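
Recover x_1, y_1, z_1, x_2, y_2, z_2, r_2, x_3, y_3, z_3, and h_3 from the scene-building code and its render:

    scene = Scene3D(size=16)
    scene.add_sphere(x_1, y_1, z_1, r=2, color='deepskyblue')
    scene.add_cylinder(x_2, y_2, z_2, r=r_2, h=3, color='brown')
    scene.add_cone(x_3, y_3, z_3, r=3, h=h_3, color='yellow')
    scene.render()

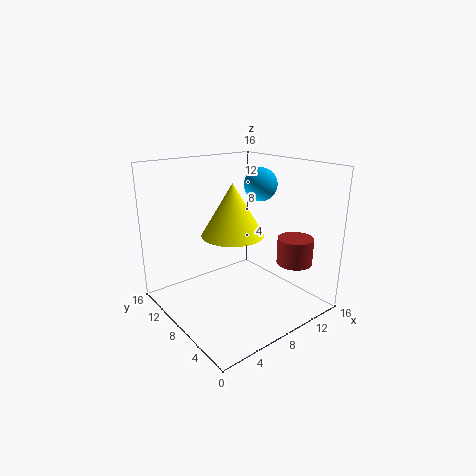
x_1 = 13
y_1 = 10
z_1 = 13
x_2 = 13
y_2 = 4
z_2 = 5
r_2 = 2
x_3 = 5
y_3 = 5
z_3 = 10
h_3 = 5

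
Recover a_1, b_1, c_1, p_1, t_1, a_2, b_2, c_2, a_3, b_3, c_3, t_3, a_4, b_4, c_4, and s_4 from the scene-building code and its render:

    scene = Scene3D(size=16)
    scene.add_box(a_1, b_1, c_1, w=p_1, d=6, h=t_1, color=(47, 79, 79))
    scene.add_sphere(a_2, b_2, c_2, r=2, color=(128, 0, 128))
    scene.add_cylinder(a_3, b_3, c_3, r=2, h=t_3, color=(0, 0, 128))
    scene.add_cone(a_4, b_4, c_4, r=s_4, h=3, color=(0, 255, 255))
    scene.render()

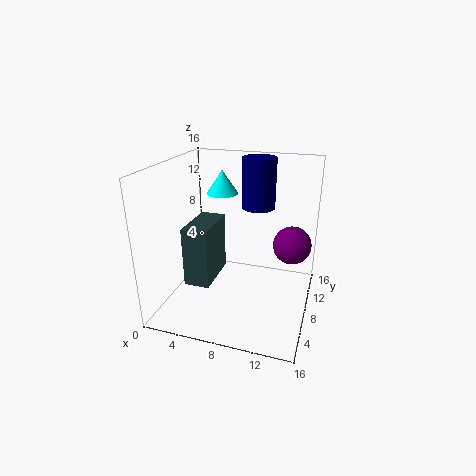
a_1 = 2; b_1 = 6; c_1 = 2; p_1 = 3; t_1 = 7; a_2 = 14; b_2 = 8; c_2 = 8; a_3 = 9; b_3 = 13; c_3 = 10; t_3 = 6; a_4 = 4; b_4 = 14; c_4 = 11; s_4 = 2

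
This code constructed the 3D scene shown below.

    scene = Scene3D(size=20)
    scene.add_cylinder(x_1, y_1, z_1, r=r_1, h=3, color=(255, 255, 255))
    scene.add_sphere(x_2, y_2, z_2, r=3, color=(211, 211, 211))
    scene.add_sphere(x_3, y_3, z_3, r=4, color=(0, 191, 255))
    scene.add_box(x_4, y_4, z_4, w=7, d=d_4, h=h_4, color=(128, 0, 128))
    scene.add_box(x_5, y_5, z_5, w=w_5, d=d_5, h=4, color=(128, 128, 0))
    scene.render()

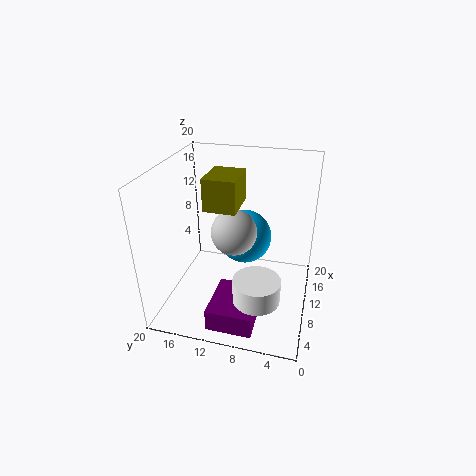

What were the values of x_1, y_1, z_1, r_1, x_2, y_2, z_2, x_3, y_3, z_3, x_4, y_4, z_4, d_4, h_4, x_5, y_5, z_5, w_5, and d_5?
x_1 = 4; y_1 = 6; z_1 = 5; r_1 = 3; x_2 = 8; y_2 = 10; z_2 = 12; x_3 = 14; y_3 = 10; z_3 = 8; x_4 = 1; y_4 = 6; z_4 = 1; d_4 = 6; h_4 = 3; x_5 = 5; y_5 = 9; z_5 = 16; w_5 = 5; d_5 = 4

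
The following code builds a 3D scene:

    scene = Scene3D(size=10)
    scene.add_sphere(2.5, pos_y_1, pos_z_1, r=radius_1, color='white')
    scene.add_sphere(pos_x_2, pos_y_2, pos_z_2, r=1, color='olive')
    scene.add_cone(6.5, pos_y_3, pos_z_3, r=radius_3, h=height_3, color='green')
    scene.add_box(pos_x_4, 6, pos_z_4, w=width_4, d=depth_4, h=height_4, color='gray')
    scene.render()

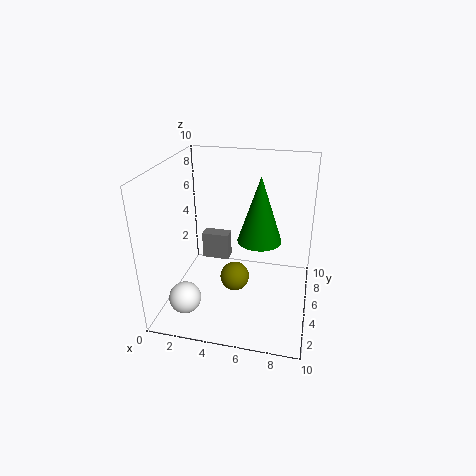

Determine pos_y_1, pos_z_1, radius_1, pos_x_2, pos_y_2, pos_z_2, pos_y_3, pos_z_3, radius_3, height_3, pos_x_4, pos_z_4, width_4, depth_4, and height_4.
pos_y_1 = 1
pos_z_1 = 2.5
radius_1 = 1
pos_x_2 = 5
pos_y_2 = 4
pos_z_2 = 2.5
pos_y_3 = 5
pos_z_3 = 5
radius_3 = 1.5
height_3 = 4.5
pos_x_4 = 2
pos_z_4 = 2.5
width_4 = 2
depth_4 = 1
height_4 = 2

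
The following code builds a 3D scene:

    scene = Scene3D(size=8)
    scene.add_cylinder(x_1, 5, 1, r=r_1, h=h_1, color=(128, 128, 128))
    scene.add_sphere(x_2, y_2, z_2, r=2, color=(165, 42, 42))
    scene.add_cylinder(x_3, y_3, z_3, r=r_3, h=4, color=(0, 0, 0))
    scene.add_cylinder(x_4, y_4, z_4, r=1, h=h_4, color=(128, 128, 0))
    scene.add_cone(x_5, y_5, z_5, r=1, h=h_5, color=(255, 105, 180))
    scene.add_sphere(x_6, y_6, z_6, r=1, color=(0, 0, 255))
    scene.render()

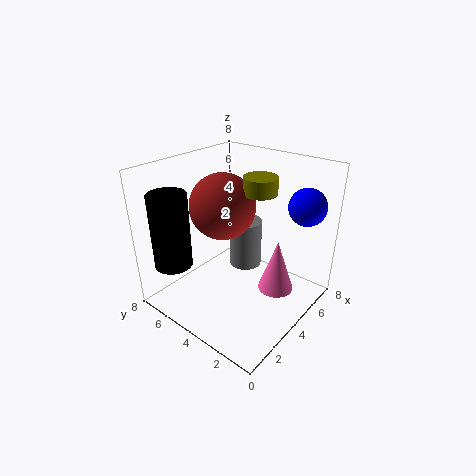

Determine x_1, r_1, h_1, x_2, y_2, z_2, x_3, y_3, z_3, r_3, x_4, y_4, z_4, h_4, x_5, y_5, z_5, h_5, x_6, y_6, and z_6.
x_1 = 6, r_1 = 1, h_1 = 3, x_2 = 5, y_2 = 6, z_2 = 5, x_3 = 1, y_3 = 6, z_3 = 3, r_3 = 1, x_4 = 6, y_4 = 4, z_4 = 6, h_4 = 1, x_5 = 5, y_5 = 2, z_5 = 1, h_5 = 3, x_6 = 6, y_6 = 1, z_6 = 6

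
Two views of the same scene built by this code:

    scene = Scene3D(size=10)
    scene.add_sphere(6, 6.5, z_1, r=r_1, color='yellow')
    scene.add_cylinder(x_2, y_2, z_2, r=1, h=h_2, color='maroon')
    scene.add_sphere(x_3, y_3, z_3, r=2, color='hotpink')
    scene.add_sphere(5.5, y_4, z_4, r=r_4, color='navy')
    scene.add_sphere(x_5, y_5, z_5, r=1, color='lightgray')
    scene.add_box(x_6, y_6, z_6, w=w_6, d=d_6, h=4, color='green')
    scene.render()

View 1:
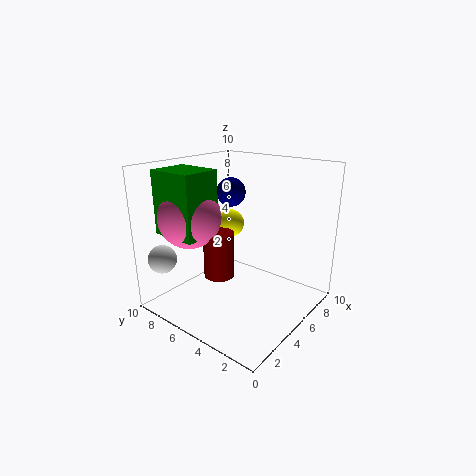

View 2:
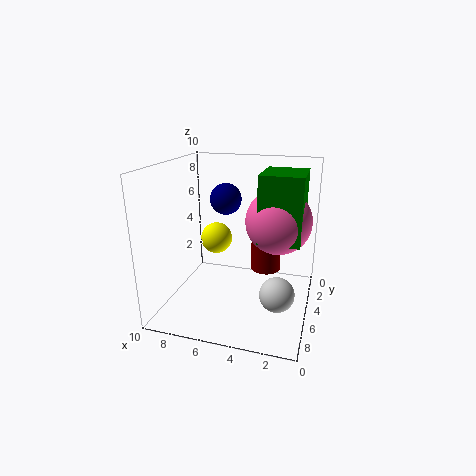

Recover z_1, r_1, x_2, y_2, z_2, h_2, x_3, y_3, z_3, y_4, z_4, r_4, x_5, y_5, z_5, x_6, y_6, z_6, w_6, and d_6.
z_1 = 5.5; r_1 = 1; x_2 = 3; y_2 = 5; z_2 = 3; h_2 = 3; x_3 = 2; y_3 = 6.5; z_3 = 7; y_4 = 6; z_4 = 8; r_4 = 1; x_5 = 1.5; y_5 = 9; z_5 = 3.5; x_6 = 0.5; y_6 = 5; z_6 = 6; w_6 = 2.5; d_6 = 3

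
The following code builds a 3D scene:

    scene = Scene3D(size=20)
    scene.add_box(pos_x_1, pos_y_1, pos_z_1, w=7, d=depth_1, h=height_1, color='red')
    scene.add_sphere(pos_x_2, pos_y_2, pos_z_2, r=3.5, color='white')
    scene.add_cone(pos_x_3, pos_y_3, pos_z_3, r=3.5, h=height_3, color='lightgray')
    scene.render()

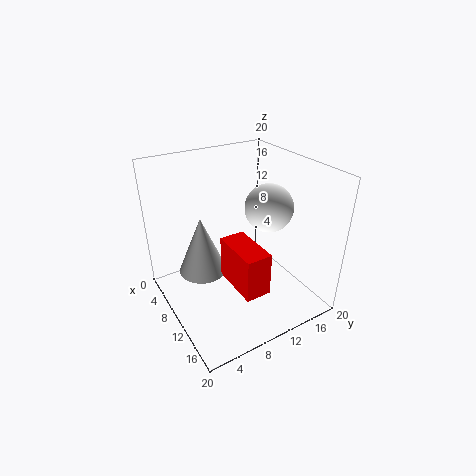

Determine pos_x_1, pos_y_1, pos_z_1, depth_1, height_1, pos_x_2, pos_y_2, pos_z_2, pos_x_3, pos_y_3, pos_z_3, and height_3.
pos_x_1 = 9.5, pos_y_1 = 7.5, pos_z_1 = 4.5, depth_1 = 3.5, height_1 = 6, pos_x_2 = 9.5, pos_y_2 = 15.5, pos_z_2 = 13, pos_x_3 = 6.5, pos_y_3 = 6, pos_z_3 = 4, height_3 = 8.5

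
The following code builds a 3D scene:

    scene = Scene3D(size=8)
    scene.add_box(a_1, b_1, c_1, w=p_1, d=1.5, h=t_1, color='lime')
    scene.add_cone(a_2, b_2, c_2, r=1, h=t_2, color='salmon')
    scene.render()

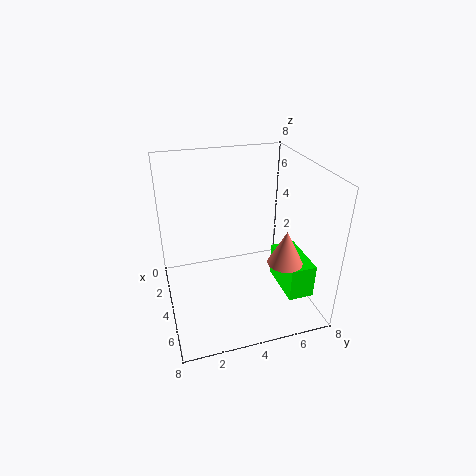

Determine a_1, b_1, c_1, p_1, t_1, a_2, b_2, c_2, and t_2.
a_1 = 3; b_1 = 6.5; c_1 = 0.5; p_1 = 3; t_1 = 2; a_2 = 5; b_2 = 6.5; c_2 = 2.5; t_2 = 2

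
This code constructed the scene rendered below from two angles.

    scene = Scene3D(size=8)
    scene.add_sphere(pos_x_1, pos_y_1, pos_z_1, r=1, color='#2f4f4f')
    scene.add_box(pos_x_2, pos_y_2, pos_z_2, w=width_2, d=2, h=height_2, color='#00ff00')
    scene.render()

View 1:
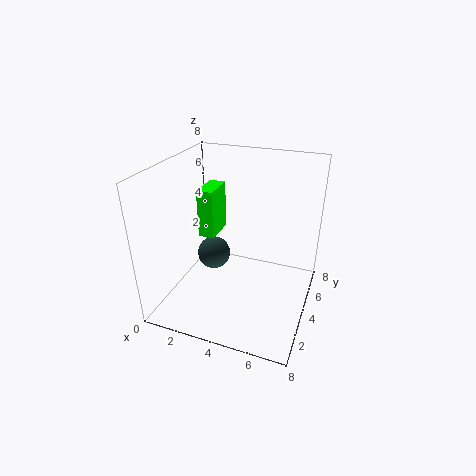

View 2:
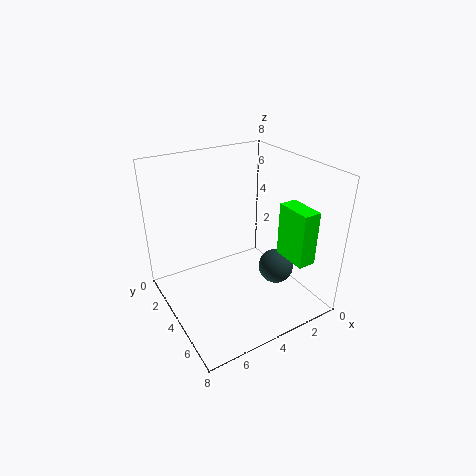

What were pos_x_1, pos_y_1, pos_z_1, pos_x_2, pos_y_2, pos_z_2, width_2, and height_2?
pos_x_1 = 2, pos_y_1 = 5, pos_z_1 = 2, pos_x_2 = 1, pos_y_2 = 5, pos_z_2 = 3, width_2 = 1, height_2 = 3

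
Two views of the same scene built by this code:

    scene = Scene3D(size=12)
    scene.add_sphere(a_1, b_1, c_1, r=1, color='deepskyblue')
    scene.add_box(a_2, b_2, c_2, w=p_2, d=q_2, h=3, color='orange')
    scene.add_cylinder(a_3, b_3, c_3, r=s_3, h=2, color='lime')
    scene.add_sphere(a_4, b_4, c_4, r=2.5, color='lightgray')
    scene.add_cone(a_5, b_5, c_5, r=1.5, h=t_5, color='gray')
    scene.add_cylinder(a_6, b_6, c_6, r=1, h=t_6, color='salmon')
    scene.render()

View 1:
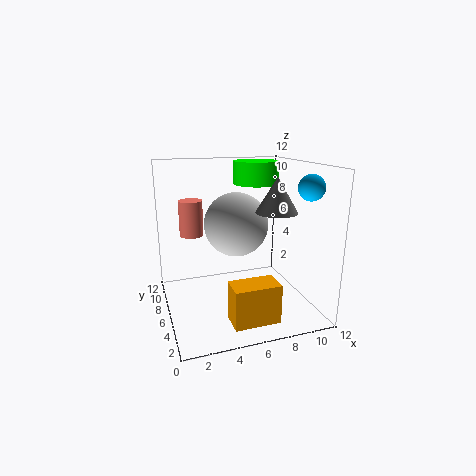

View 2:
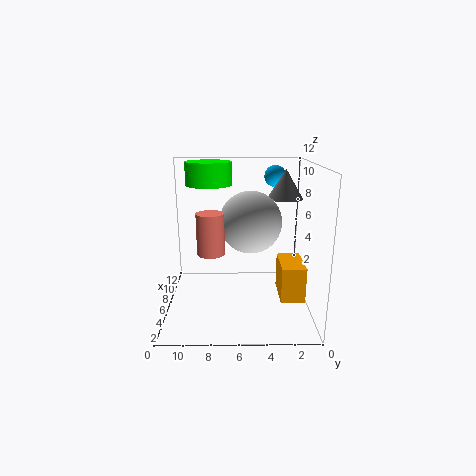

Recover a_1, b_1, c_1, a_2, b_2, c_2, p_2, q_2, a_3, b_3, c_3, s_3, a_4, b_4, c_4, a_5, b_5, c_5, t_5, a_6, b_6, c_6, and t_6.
a_1 = 10.5, b_1 = 2.5, c_1 = 10.5, a_2 = 4, b_2 = 0.5, c_2 = 1, p_2 = 3.5, q_2 = 2, a_3 = 8.5, b_3 = 8.5, c_3 = 10, s_3 = 2, a_4 = 5.5, b_4 = 5, c_4 = 7.5, a_5 = 7.5, b_5 = 2, c_5 = 9, t_5 = 2.5, a_6 = 2.5, b_6 = 8, c_6 = 6, t_6 = 3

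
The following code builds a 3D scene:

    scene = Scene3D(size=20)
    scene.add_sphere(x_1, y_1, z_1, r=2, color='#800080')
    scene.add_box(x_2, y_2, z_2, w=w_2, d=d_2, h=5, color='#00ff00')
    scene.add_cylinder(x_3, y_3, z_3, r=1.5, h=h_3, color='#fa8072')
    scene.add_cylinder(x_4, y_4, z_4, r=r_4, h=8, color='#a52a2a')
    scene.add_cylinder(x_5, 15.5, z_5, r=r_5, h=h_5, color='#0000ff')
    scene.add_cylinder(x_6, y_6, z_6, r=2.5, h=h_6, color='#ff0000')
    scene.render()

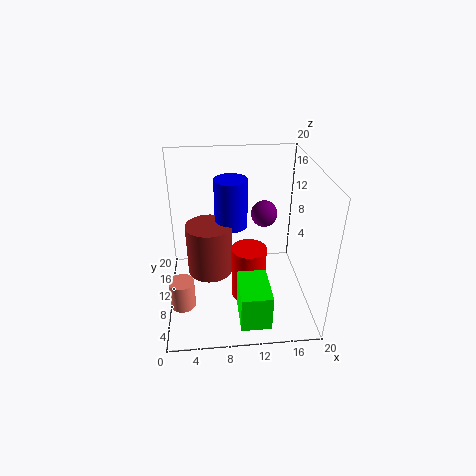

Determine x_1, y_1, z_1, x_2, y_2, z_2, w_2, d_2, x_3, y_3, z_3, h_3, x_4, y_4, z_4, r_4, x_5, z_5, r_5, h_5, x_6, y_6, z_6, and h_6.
x_1 = 14.5; y_1 = 15; z_1 = 11; x_2 = 9.5; y_2 = 1; z_2 = 1.5; w_2 = 4; d_2 = 6; x_3 = 2.5; y_3 = 2.5; z_3 = 5.5; h_3 = 3.5; x_4 = 6; y_4 = 14; z_4 = 2; r_4 = 3.5; x_5 = 9.5; z_5 = 9; r_5 = 2.5; h_5 = 7.5; x_6 = 11.5; y_6 = 9.5; z_6 = 0.5; h_6 = 8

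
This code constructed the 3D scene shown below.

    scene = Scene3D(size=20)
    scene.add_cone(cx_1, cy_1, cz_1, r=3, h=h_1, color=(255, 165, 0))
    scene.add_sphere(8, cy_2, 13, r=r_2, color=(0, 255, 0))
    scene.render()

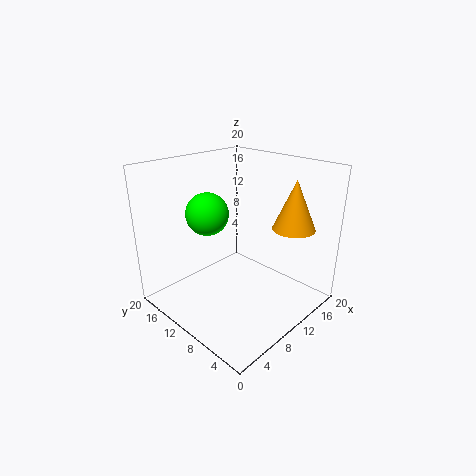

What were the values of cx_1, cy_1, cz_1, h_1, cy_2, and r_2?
cx_1 = 16, cy_1 = 5, cz_1 = 11, h_1 = 7, cy_2 = 14, r_2 = 3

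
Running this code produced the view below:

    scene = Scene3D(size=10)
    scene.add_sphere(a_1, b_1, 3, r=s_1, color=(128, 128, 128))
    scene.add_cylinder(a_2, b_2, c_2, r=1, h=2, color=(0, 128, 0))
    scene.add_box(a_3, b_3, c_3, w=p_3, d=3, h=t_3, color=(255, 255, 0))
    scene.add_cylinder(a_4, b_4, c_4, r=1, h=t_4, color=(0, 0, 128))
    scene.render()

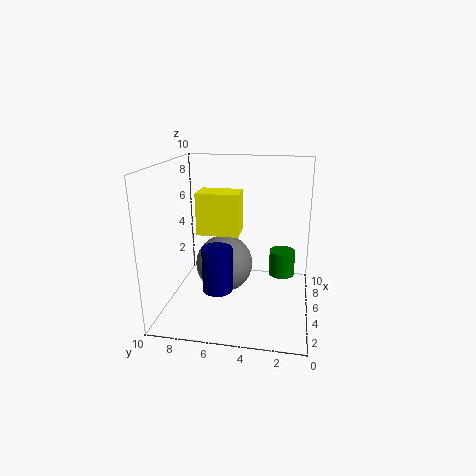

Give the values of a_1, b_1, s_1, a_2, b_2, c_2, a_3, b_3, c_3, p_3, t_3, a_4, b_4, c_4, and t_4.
a_1 = 5
b_1 = 6
s_1 = 2
a_2 = 8
b_2 = 2
c_2 = 1
a_3 = 5
b_3 = 5
c_3 = 5
p_3 = 2
t_3 = 3
a_4 = 3
b_4 = 6
c_4 = 2
t_4 = 3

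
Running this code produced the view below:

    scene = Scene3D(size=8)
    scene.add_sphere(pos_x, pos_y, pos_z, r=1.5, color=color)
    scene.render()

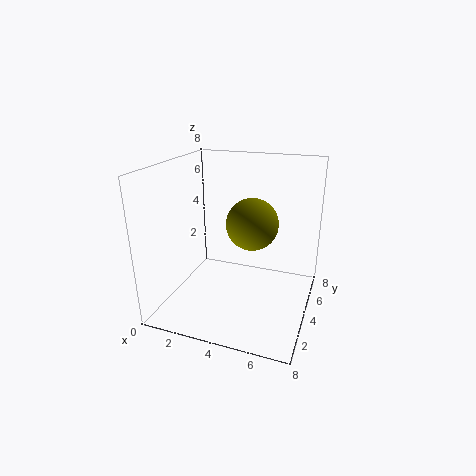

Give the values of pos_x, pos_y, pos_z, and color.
pos_x = 4.5; pos_y = 5; pos_z = 4.5; color = 'olive'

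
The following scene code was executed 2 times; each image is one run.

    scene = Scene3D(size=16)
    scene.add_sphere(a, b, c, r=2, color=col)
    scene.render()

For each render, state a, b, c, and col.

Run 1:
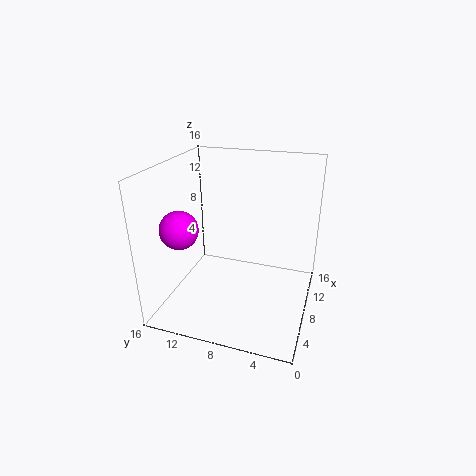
a = 4
b = 13
c = 10
col = 'magenta'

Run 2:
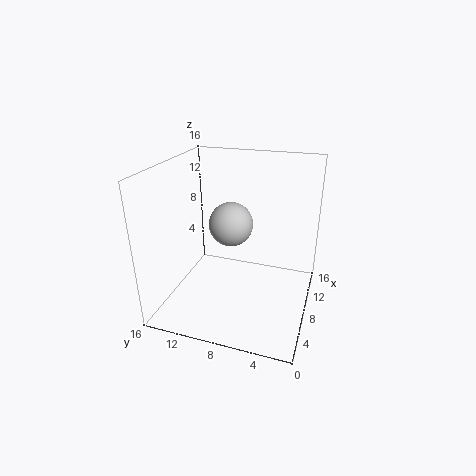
a = 3
b = 7
c = 12
col = 'lightgray'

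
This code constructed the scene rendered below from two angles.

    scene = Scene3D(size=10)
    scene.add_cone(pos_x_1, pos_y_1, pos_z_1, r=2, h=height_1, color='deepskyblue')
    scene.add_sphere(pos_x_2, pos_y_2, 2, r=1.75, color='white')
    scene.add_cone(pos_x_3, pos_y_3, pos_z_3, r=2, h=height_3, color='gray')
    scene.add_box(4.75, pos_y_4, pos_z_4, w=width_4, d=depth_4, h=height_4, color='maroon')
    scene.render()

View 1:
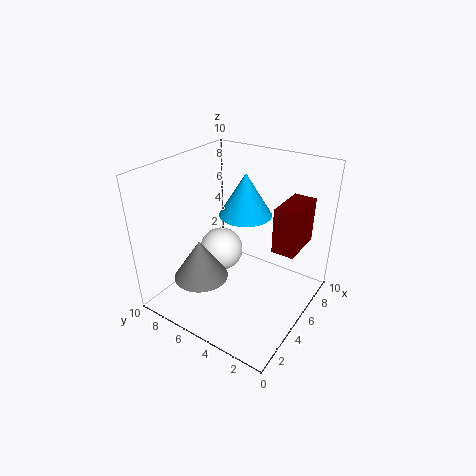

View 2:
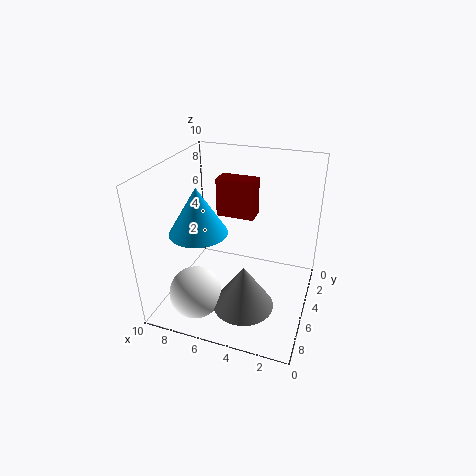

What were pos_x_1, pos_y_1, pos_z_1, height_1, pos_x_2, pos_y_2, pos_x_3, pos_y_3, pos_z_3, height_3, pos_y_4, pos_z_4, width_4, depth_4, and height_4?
pos_x_1 = 7.5; pos_y_1 = 6; pos_z_1 = 5.5; height_1 = 3.25; pos_x_2 = 7; pos_y_2 = 8; pos_x_3 = 3.75; pos_y_3 = 7.5; pos_z_3 = 1.5; height_3 = 3; pos_y_4 = 0.75; pos_z_4 = 5; width_4 = 3; depth_4 = 1.5; height_4 = 3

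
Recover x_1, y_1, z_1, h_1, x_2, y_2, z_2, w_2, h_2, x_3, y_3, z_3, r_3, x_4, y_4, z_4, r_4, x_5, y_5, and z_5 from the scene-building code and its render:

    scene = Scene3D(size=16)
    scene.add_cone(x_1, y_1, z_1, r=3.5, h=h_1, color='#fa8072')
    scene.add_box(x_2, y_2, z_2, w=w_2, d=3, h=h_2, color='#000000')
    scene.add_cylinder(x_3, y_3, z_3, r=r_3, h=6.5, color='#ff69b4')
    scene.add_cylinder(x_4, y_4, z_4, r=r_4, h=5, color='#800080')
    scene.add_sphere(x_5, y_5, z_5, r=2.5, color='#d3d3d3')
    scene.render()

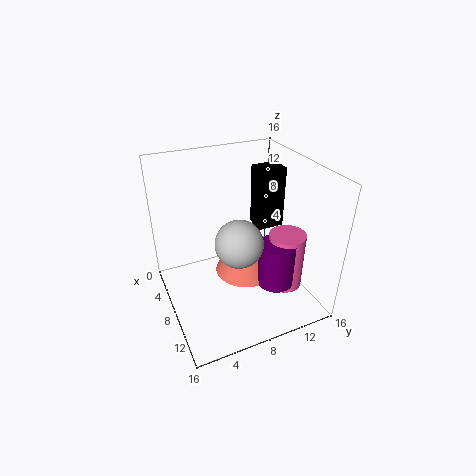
x_1 = 8, y_1 = 9, z_1 = 3.5, h_1 = 6, x_2 = 5, y_2 = 11, z_2 = 8, w_2 = 2.5, h_2 = 7, x_3 = 11, y_3 = 12.5, z_3 = 2.5, r_3 = 2, x_4 = 11.5, y_4 = 11, z_4 = 3.5, r_4 = 2, x_5 = 10.5, y_5 = 7, z_5 = 9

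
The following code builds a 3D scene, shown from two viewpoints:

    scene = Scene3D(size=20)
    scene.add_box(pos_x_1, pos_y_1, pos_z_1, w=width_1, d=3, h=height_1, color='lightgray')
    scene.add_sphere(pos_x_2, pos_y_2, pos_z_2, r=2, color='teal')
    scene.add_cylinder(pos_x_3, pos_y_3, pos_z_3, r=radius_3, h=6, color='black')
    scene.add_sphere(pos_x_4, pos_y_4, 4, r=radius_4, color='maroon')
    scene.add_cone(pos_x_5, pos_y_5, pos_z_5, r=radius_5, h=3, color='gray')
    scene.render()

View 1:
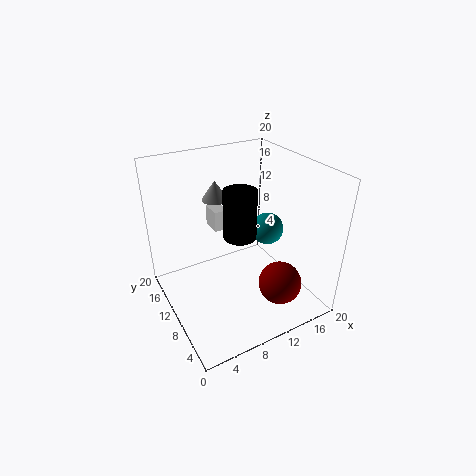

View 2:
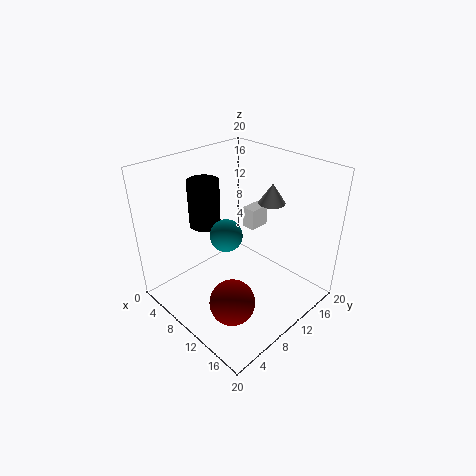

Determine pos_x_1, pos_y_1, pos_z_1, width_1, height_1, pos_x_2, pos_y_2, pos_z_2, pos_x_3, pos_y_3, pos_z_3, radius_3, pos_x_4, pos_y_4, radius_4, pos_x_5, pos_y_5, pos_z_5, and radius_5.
pos_x_1 = 8, pos_y_1 = 13, pos_z_1 = 10, width_1 = 2, height_1 = 3, pos_x_2 = 12, pos_y_2 = 6, pos_z_2 = 13, pos_x_3 = 8, pos_y_3 = 6, pos_z_3 = 13, radius_3 = 2, pos_x_4 = 14, pos_y_4 = 5, radius_4 = 3, pos_x_5 = 10, pos_y_5 = 17, pos_z_5 = 13, radius_5 = 2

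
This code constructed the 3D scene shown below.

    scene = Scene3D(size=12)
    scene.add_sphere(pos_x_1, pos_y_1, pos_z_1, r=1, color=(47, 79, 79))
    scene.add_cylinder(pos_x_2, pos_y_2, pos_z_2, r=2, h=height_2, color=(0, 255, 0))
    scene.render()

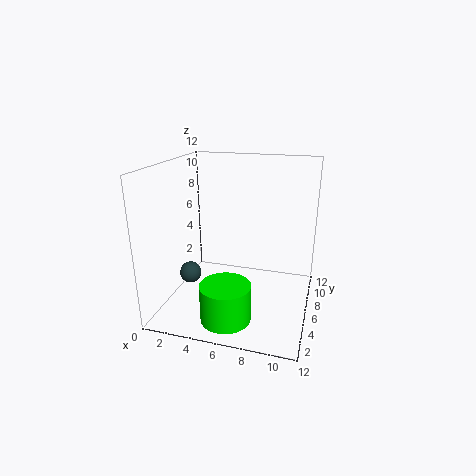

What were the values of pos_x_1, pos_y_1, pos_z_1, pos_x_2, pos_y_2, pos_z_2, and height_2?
pos_x_1 = 1
pos_y_1 = 7
pos_z_1 = 1.5
pos_x_2 = 6
pos_y_2 = 2.5
pos_z_2 = 0.5
height_2 = 3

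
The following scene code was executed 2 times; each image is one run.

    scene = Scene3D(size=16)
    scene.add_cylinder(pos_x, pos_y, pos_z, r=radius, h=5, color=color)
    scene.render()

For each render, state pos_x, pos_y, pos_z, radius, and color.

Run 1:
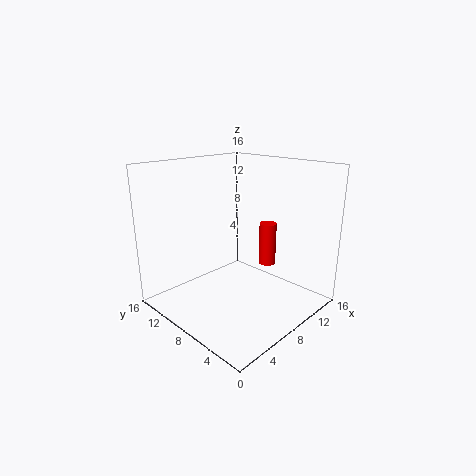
pos_x = 12, pos_y = 7, pos_z = 4, radius = 1, color = 'red'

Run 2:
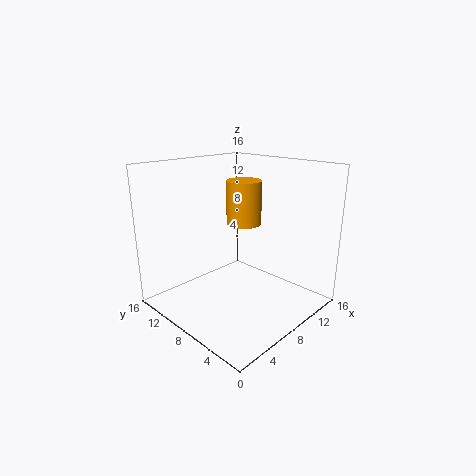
pos_x = 10, pos_y = 9, pos_z = 9, radius = 2, color = 'orange'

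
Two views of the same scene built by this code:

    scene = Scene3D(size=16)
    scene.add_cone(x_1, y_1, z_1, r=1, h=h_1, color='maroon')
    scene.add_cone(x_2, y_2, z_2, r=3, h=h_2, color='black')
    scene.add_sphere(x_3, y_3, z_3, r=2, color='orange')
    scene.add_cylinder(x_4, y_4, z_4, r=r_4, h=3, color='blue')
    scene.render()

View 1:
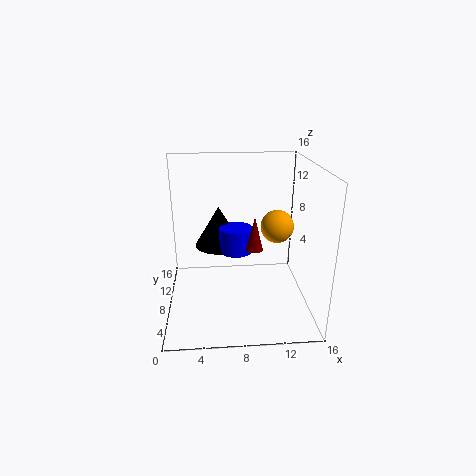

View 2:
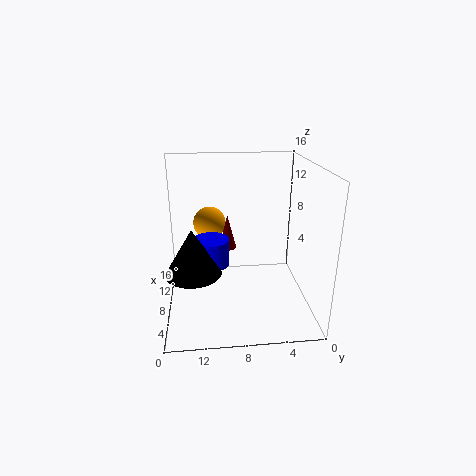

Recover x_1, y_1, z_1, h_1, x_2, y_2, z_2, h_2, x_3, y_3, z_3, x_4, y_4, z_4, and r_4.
x_1 = 10
y_1 = 9
z_1 = 6
h_1 = 4
x_2 = 6
y_2 = 13
z_2 = 5
h_2 = 5
x_3 = 13
y_3 = 11
z_3 = 8
x_4 = 8
y_4 = 11
z_4 = 5
r_4 = 2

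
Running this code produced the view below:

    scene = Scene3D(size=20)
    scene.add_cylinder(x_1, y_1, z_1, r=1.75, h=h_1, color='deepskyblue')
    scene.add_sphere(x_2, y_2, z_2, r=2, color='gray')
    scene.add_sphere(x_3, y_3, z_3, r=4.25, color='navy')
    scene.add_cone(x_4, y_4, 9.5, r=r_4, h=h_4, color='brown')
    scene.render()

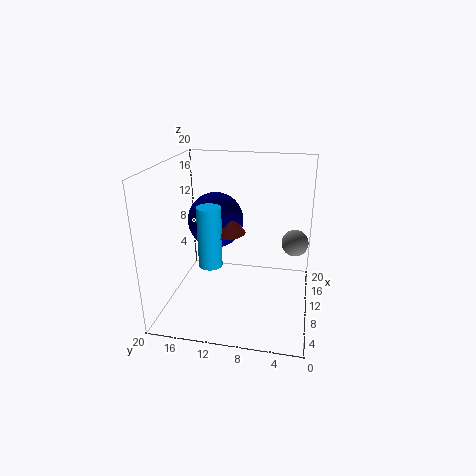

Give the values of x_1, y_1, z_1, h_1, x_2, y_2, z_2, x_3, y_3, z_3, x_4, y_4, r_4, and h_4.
x_1 = 10.5, y_1 = 14.25, z_1 = 5, h_1 = 9, x_2 = 14.75, y_2 = 2.25, z_2 = 7.75, x_3 = 14.75, y_3 = 14.5, z_3 = 10.5, x_4 = 12.75, y_4 = 12.25, r_4 = 2.75, h_4 = 3.5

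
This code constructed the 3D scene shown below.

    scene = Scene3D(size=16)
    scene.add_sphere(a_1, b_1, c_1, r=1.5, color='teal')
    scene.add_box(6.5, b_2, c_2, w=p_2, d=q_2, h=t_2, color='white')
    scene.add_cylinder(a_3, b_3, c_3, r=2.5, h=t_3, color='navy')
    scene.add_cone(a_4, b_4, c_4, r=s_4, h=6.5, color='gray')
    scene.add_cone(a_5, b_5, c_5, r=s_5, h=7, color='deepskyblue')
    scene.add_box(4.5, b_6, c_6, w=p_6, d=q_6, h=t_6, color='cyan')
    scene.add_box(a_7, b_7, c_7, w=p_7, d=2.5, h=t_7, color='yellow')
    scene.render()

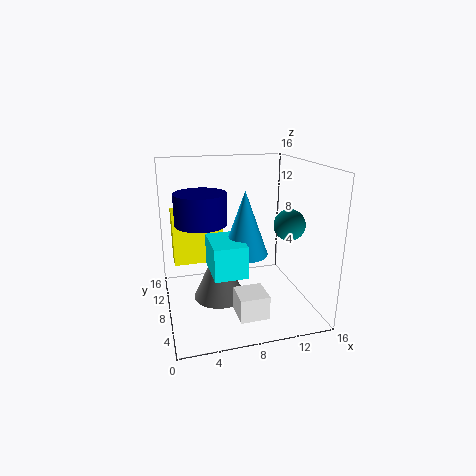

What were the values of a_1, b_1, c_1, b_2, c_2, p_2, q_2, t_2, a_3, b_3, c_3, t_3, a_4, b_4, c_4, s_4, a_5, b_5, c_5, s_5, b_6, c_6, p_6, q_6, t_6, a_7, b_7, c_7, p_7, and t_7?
a_1 = 11.5, b_1 = 2.5, c_1 = 11, b_2 = 1.5, c_2 = 1.5, p_2 = 3, q_2 = 3, t_2 = 2.5, a_3 = 3.5, b_3 = 5, c_3 = 11, t_3 = 3, a_4 = 6, b_4 = 9, c_4 = 0.5, s_4 = 3, a_5 = 8.5, b_5 = 7, c_5 = 6.5, s_5 = 2.5, b_6 = 4, c_6 = 5, p_6 = 3.5, q_6 = 5, t_6 = 3.5, a_7 = 1, b_7 = 9, c_7 = 5, p_7 = 5.5, t_7 = 6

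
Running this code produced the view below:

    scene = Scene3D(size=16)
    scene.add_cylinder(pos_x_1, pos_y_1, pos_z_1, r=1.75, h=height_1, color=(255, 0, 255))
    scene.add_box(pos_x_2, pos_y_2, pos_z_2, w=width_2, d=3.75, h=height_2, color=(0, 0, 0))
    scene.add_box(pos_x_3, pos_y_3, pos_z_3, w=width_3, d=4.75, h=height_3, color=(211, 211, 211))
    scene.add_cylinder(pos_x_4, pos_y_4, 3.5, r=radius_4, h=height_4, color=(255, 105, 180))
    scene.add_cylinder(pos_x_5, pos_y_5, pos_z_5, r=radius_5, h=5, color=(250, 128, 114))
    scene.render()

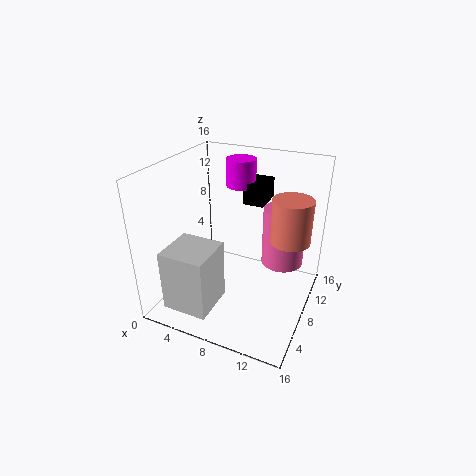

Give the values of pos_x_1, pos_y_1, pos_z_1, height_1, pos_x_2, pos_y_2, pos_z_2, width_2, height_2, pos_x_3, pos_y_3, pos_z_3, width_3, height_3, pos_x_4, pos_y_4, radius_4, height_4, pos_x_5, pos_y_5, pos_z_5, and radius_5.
pos_x_1 = 6.25, pos_y_1 = 12.75, pos_z_1 = 12.25, height_1 = 3.25, pos_x_2 = 7, pos_y_2 = 11.5, pos_z_2 = 10.5, width_2 = 2.5, height_2 = 2.5, pos_x_3 = 3, pos_y_3 = 0.25, pos_z_3 = 2.5, width_3 = 4.75, height_3 = 6.5, pos_x_4 = 12, pos_y_4 = 12.25, radius_4 = 2.5, height_4 = 7, pos_x_5 = 13.25, pos_y_5 = 10.5, pos_z_5 = 7.5, radius_5 = 2.25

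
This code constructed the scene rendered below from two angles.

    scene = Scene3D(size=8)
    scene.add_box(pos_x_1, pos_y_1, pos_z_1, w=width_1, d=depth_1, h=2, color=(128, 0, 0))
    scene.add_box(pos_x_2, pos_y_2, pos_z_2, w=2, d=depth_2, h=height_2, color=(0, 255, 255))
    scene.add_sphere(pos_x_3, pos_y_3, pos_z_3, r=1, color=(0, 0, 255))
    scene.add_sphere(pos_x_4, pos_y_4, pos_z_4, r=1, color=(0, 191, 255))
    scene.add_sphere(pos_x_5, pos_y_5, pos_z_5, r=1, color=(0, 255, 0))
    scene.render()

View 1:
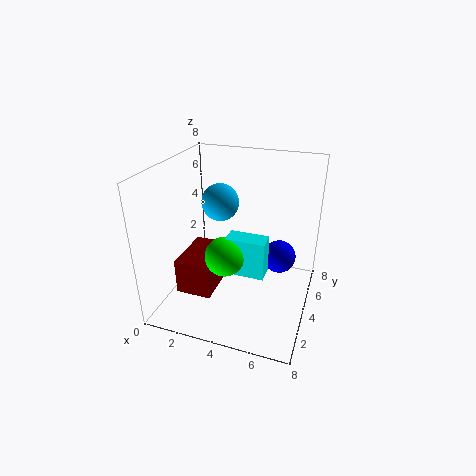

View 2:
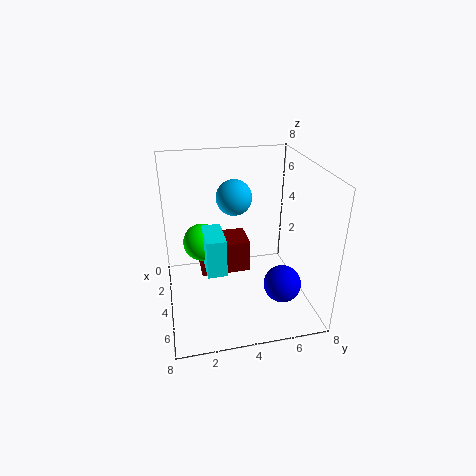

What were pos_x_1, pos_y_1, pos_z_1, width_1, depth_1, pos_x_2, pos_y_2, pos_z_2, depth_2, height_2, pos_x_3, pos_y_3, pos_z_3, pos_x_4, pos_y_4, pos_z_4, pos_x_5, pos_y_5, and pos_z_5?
pos_x_1 = 1, pos_y_1 = 2, pos_z_1 = 1, width_1 = 2, depth_1 = 3, pos_x_2 = 4, pos_y_2 = 2, pos_z_2 = 3, depth_2 = 1, height_2 = 2, pos_x_3 = 6, pos_y_3 = 6, pos_z_3 = 2, pos_x_4 = 3, pos_y_4 = 4, pos_z_4 = 6, pos_x_5 = 4, pos_y_5 = 2, pos_z_5 = 4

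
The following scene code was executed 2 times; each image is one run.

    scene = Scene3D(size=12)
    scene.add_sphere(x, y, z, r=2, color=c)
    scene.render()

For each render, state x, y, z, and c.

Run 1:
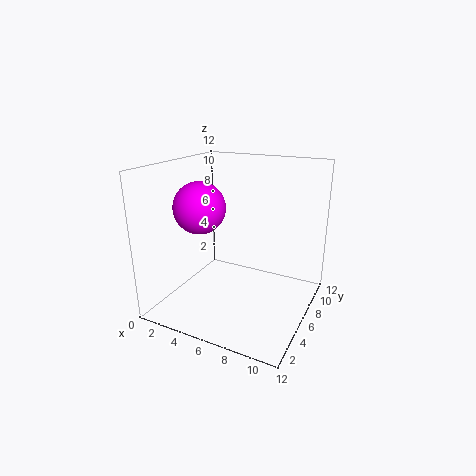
x = 4, y = 3.5, z = 9, c = 'magenta'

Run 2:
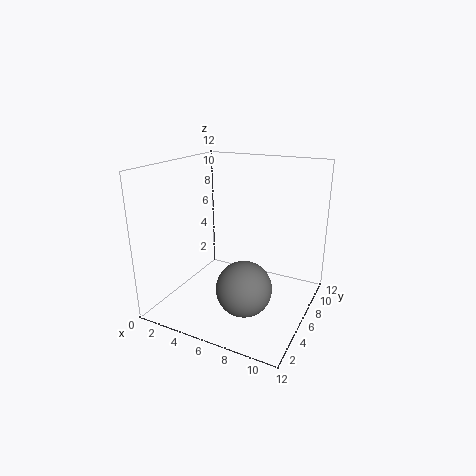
x = 8.5, y = 2, z = 4, c = 'gray'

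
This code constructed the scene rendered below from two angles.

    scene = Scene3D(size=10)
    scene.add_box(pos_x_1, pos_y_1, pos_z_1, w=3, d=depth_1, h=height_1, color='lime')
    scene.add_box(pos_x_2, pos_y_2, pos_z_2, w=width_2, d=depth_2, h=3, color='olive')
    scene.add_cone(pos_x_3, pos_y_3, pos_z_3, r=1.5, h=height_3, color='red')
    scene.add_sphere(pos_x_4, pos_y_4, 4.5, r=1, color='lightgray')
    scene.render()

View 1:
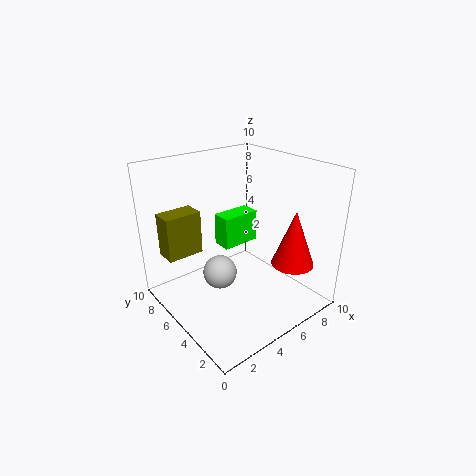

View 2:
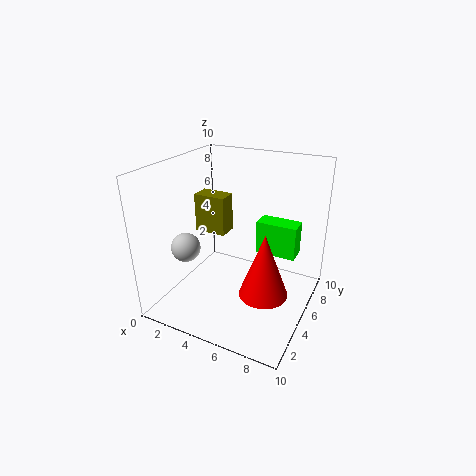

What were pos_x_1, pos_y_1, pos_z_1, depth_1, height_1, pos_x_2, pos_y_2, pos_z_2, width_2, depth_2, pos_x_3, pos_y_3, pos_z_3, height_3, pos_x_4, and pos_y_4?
pos_x_1 = 5.5
pos_y_1 = 7
pos_z_1 = 3
depth_1 = 1.5
height_1 = 2.5
pos_x_2 = 0.5
pos_y_2 = 6.5
pos_z_2 = 4
width_2 = 2.5
depth_2 = 1.5
pos_x_3 = 8
pos_y_3 = 2.5
pos_z_3 = 3
height_3 = 4
pos_x_4 = 2
pos_y_4 = 3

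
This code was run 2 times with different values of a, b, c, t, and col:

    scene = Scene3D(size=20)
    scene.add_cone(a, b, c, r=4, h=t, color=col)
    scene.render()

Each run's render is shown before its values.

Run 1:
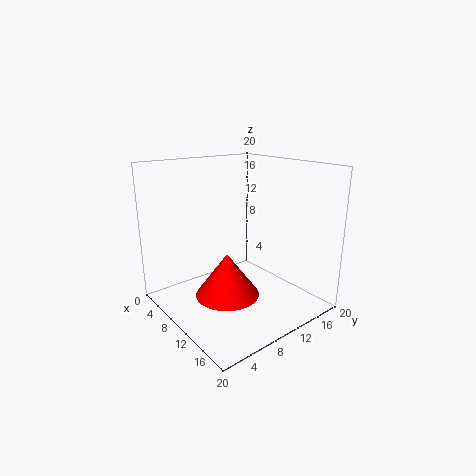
a = 13.5; b = 5.5; c = 4.5; t = 5.5; col = 'red'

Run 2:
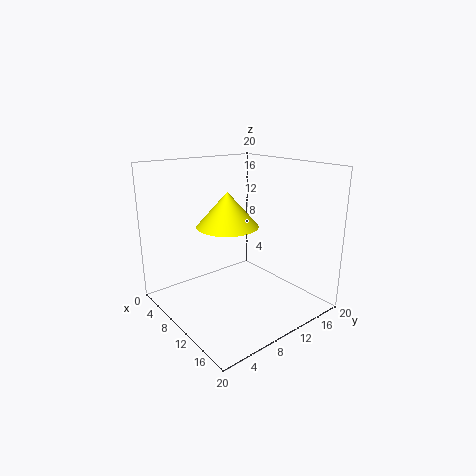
a = 11; b = 7.5; c = 12.5; t = 4.5; col = 'yellow'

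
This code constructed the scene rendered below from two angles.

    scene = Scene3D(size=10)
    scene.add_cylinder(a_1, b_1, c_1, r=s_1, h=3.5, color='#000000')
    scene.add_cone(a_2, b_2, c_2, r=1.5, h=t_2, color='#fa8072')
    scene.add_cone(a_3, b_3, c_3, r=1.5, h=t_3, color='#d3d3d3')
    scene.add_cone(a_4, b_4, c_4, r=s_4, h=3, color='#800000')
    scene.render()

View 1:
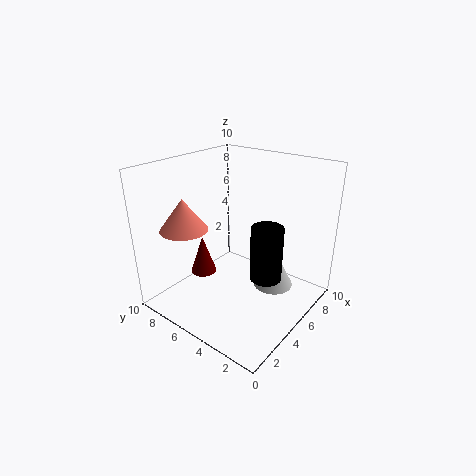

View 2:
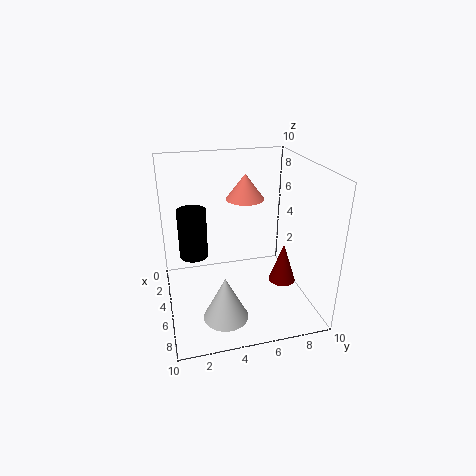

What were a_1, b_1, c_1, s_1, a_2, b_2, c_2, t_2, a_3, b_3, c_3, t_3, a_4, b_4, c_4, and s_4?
a_1 = 4
b_1 = 2
c_1 = 3.5
s_1 = 1
a_2 = 1.5
b_2 = 6.5
c_2 = 6.5
t_2 = 2
a_3 = 7.5
b_3 = 3.5
c_3 = 0.5
t_3 = 3
a_4 = 5
b_4 = 8.5
c_4 = 1
s_4 = 1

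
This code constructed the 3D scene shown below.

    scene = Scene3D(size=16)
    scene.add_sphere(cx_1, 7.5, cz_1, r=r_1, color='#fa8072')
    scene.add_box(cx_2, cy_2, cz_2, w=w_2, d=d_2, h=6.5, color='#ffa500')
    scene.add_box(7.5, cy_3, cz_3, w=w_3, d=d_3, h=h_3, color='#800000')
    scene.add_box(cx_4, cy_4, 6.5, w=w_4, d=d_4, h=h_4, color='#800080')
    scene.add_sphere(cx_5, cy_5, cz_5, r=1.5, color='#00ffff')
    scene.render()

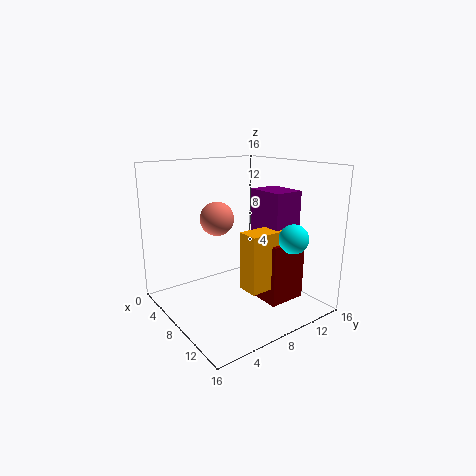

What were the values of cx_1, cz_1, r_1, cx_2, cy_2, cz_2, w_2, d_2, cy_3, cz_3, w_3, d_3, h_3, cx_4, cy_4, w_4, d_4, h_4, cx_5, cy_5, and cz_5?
cx_1 = 4.5; cz_1 = 9.5; r_1 = 2; cx_2 = 9; cy_2 = 7.5; cz_2 = 2.5; w_2 = 2.5; d_2 = 5; cy_3 = 10; cz_3 = 0.5; w_3 = 4.5; d_3 = 4.5; h_3 = 7; cx_4 = 6.5; cy_4 = 11; w_4 = 4.5; d_4 = 3.5; h_4 = 6.5; cx_5 = 14; cy_5 = 10.5; cz_5 = 9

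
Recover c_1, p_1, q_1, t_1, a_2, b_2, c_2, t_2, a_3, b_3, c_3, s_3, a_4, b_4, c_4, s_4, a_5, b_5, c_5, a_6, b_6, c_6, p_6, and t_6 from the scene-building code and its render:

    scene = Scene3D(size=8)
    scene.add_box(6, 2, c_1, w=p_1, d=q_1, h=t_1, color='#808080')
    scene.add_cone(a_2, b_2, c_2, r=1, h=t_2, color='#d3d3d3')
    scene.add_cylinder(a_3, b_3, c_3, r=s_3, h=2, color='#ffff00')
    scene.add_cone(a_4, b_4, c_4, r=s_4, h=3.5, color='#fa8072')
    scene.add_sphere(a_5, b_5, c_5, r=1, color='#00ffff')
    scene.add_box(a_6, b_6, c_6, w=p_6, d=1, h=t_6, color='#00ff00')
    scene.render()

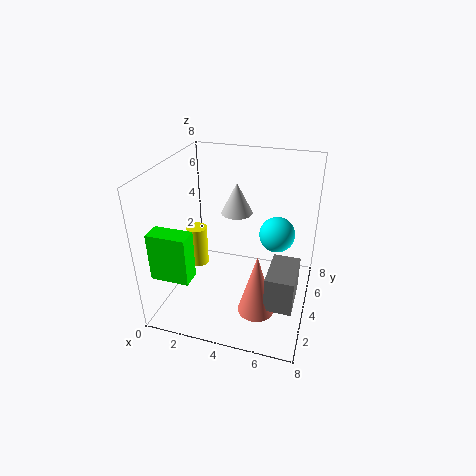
c_1 = 1; p_1 = 1.5; q_1 = 2.5; t_1 = 2; a_2 = 3; b_2 = 7; c_2 = 4; t_2 = 2; a_3 = 2.5; b_3 = 2; c_3 = 3.5; s_3 = 0.5; a_4 = 5.5; b_4 = 2.5; c_4 = 0.5; s_4 = 1; a_5 = 6; b_5 = 5; c_5 = 4; a_6 = 0.5; b_6 = 0.5; c_6 = 3; p_6 = 2; t_6 = 2.5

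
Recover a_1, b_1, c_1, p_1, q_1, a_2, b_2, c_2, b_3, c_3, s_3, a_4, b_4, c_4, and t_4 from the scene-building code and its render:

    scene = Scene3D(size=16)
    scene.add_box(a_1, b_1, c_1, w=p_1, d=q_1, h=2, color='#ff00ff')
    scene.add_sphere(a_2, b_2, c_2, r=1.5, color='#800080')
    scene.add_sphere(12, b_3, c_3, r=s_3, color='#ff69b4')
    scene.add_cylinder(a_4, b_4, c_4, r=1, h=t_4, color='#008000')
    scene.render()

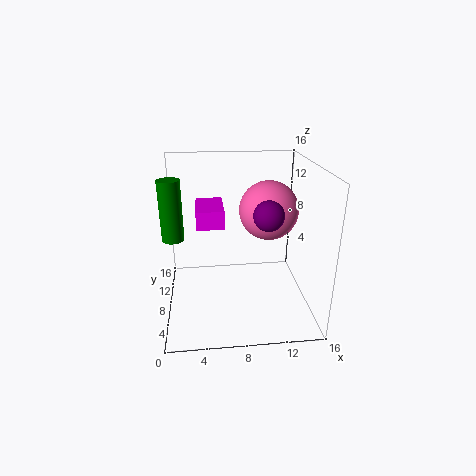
a_1 = 3.5; b_1 = 7; c_1 = 9.5; p_1 = 3; q_1 = 5; a_2 = 10.5; b_2 = 4; c_2 = 12; b_3 = 11; c_3 = 10; s_3 = 3.5; a_4 = 1.5; b_4 = 3; c_4 = 10.5; t_4 = 5.5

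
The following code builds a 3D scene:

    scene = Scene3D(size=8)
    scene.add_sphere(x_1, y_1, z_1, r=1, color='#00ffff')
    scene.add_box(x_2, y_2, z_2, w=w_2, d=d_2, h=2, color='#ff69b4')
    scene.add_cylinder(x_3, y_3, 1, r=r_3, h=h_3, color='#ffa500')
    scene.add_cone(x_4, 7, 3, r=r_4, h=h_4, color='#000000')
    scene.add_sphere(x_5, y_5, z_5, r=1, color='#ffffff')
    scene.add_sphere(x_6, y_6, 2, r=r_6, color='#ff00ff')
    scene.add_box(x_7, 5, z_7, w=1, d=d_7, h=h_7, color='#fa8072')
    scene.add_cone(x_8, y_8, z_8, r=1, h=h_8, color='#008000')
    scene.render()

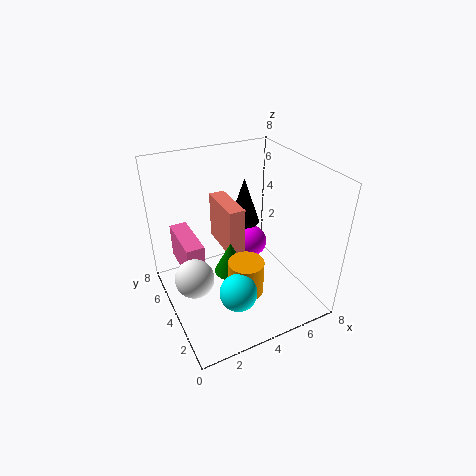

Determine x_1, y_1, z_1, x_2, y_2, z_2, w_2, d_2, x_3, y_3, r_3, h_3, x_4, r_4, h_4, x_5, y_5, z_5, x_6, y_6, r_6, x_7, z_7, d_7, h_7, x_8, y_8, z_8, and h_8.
x_1 = 3; y_1 = 2; z_1 = 2; x_2 = 1; y_2 = 4; z_2 = 2; w_2 = 1; d_2 = 3; x_3 = 4; y_3 = 3; r_3 = 1; h_3 = 2; x_4 = 6; r_4 = 1; h_4 = 3; x_5 = 1; y_5 = 3; z_5 = 3; x_6 = 6; y_6 = 6; r_6 = 1; x_7 = 4; z_7 = 2; d_7 = 3; h_7 = 3; x_8 = 4; y_8 = 5; z_8 = 1; h_8 = 2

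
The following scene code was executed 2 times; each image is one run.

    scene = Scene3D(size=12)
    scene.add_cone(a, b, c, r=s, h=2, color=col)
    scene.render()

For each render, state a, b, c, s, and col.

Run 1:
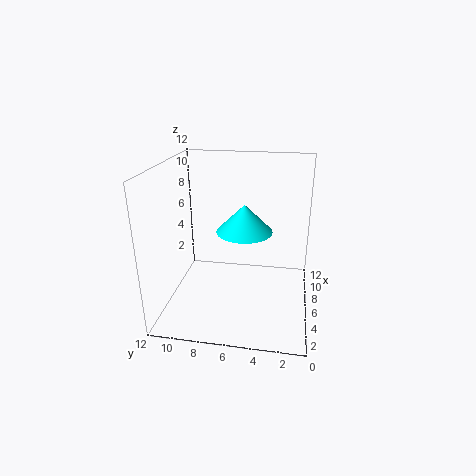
a = 3, b = 5, c = 8, s = 2, col = 'cyan'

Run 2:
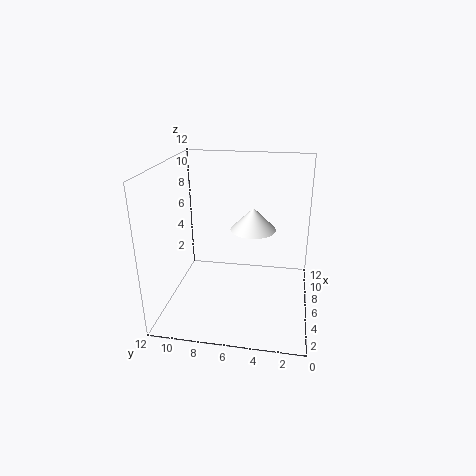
a = 8, b = 5, c = 6, s = 2, col = 'white'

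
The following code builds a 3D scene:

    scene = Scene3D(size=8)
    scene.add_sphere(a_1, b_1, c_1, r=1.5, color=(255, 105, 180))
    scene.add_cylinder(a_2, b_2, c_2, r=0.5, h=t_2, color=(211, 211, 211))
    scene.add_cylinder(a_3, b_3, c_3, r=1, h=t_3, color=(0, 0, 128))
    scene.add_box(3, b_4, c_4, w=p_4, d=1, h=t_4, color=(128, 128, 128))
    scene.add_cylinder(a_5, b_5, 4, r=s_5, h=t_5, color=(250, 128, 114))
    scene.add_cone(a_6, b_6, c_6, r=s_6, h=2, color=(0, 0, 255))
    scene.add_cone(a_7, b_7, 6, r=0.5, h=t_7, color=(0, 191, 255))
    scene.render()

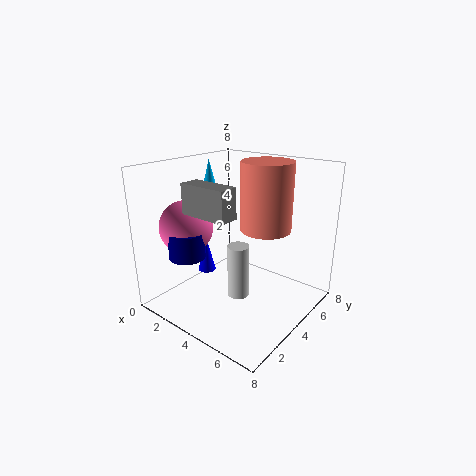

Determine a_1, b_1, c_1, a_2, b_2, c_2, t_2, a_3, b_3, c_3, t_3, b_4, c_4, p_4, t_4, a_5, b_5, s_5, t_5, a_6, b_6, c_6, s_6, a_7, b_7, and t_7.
a_1 = 1.5
b_1 = 2.5
c_1 = 4.5
a_2 = 6
b_2 = 1.5
c_2 = 2.5
t_2 = 2.5
a_3 = 2
b_3 = 2
c_3 = 3
t_3 = 1.5
b_4 = 1
c_4 = 6
p_4 = 2.5
t_4 = 1.5
a_5 = 4.5
b_5 = 6
s_5 = 1.5
t_5 = 4
a_6 = 2.5
b_6 = 3
c_6 = 2
s_6 = 0.5
a_7 = 1.5
b_7 = 4.5
t_7 = 2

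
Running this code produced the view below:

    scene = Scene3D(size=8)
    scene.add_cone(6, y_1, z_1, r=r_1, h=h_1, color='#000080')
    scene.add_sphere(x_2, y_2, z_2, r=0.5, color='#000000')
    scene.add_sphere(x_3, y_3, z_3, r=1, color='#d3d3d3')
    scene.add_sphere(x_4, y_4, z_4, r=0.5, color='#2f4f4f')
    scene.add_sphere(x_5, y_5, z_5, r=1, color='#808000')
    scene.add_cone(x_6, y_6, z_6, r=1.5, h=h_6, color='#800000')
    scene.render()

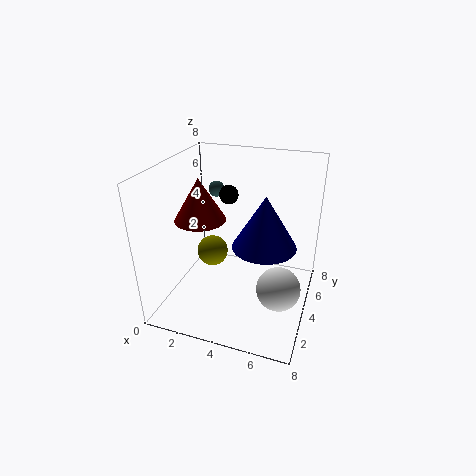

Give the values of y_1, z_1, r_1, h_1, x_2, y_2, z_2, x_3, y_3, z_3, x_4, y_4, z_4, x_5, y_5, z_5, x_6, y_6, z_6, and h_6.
y_1 = 2
z_1 = 5
r_1 = 1.5
h_1 = 2.5
x_2 = 3.5
y_2 = 4
z_2 = 6.5
x_3 = 7
y_3 = 1
z_3 = 3.5
x_4 = 1.5
y_4 = 7
z_4 = 5.5
x_5 = 1.5
y_5 = 6
z_5 = 1.5
x_6 = 1.5
y_6 = 4.5
z_6 = 4.5
h_6 = 2.5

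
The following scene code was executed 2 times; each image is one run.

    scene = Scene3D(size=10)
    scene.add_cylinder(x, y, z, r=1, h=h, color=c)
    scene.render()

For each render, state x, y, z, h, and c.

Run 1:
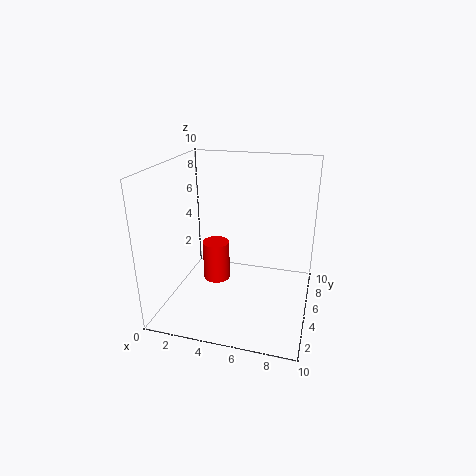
x = 3; y = 6; z = 1; h = 3; c = 'red'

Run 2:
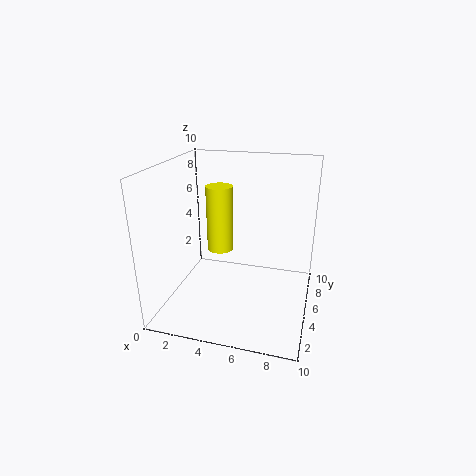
x = 3; y = 7; z = 3; h = 5; c = 'yellow'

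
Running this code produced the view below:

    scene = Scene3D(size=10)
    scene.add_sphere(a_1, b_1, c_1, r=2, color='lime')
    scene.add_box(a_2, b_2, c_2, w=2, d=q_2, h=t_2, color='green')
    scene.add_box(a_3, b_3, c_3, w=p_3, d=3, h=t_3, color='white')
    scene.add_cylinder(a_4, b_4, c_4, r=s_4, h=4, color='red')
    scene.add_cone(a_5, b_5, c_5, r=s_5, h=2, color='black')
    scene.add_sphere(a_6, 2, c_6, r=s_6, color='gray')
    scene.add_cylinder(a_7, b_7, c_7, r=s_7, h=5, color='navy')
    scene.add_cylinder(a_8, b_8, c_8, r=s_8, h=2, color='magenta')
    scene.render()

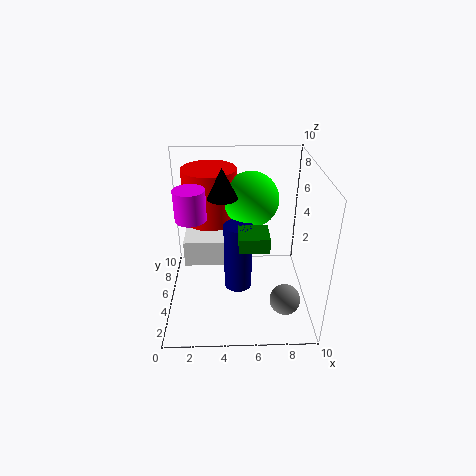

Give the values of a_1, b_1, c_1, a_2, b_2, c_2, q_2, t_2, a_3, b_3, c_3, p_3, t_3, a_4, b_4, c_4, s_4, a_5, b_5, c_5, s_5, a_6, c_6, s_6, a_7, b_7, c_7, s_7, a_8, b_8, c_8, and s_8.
a_1 = 6, b_1 = 7, c_1 = 7, a_2 = 5, b_2 = 3, c_2 = 5, q_2 = 2, t_2 = 1, a_3 = 1, b_3 = 6, c_3 = 2, p_3 = 3, t_3 = 2, a_4 = 3, b_4 = 8, c_4 = 5, s_4 = 2, a_5 = 4, b_5 = 5, c_5 = 8, s_5 = 1, a_6 = 8, c_6 = 2, s_6 = 1, a_7 = 5, b_7 = 5, c_7 = 1, s_7 = 1, a_8 = 2, b_8 = 4, c_8 = 7, s_8 = 1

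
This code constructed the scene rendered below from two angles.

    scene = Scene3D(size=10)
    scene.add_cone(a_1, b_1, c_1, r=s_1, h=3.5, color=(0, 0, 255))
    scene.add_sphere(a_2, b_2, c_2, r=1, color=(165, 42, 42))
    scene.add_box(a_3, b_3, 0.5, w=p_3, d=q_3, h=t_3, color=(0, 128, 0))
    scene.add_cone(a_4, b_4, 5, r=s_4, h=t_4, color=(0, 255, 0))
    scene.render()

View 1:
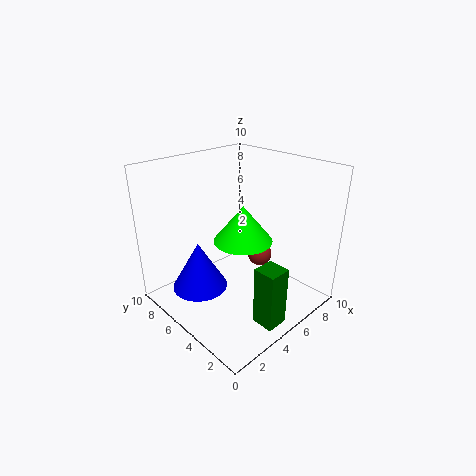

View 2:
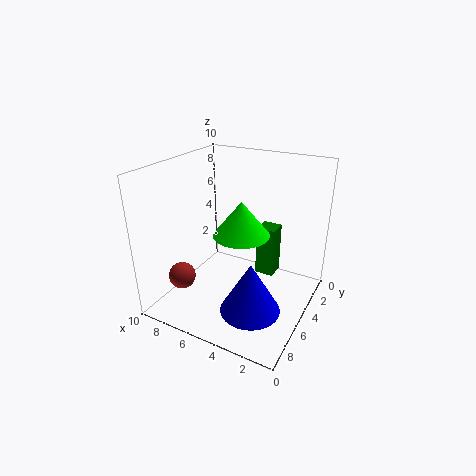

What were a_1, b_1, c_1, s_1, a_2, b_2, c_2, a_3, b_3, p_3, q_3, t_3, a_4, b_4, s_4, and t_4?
a_1 = 3
b_1 = 7
c_1 = 1
s_1 = 2
a_2 = 9
b_2 = 6.5
c_2 = 1.5
a_3 = 3.5
b_3 = 0.5
p_3 = 1.5
q_3 = 1.5
t_3 = 4
a_4 = 5
b_4 = 4.5
s_4 = 2
t_4 = 2.5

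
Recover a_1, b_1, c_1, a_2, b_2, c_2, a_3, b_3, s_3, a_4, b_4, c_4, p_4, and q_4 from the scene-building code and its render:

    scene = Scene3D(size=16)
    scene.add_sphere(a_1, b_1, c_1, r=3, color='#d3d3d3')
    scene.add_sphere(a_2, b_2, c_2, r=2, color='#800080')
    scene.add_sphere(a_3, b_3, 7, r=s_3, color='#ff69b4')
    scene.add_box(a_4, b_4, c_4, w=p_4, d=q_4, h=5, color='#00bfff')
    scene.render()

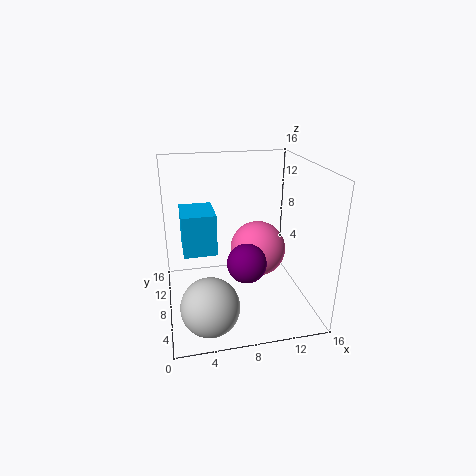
a_1 = 4; b_1 = 3; c_1 = 3; a_2 = 8; b_2 = 4; c_2 = 7; a_3 = 10; b_3 = 7; s_3 = 3; a_4 = 2; b_4 = 10; c_4 = 5; p_4 = 4; q_4 = 5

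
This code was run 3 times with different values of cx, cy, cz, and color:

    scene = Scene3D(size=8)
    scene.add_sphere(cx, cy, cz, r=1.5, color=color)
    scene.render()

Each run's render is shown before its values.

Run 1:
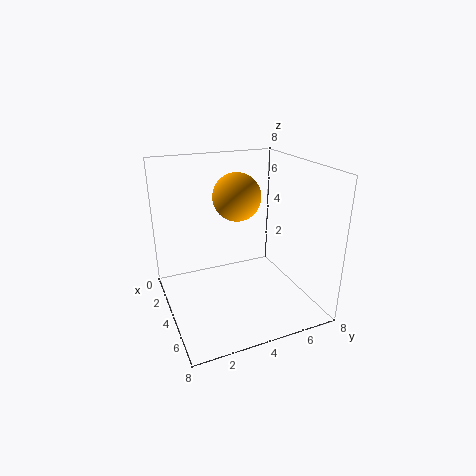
cx = 1.5; cy = 5; cz = 5.5; color = 'orange'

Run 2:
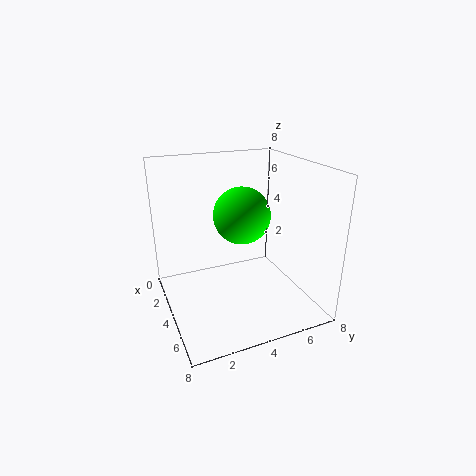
cx = 4.5; cy = 4; cz = 5.5; color = 'lime'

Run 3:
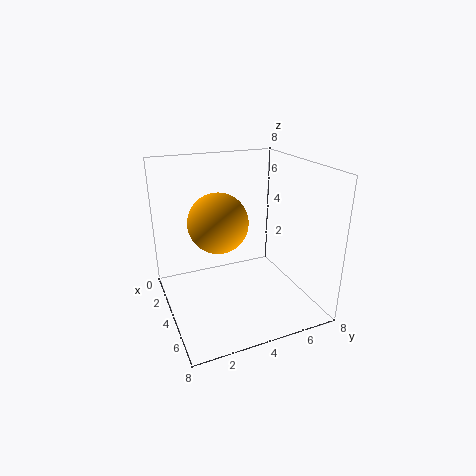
cx = 5; cy = 2.5; cz = 5.5; color = 'orange'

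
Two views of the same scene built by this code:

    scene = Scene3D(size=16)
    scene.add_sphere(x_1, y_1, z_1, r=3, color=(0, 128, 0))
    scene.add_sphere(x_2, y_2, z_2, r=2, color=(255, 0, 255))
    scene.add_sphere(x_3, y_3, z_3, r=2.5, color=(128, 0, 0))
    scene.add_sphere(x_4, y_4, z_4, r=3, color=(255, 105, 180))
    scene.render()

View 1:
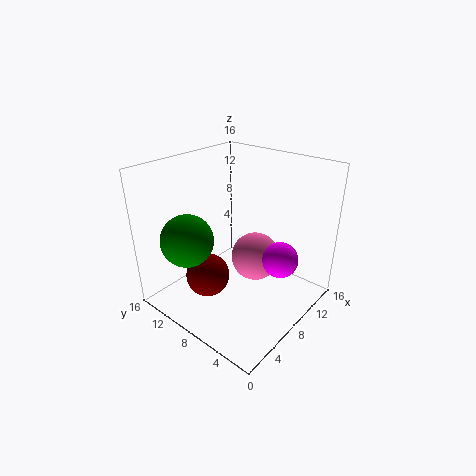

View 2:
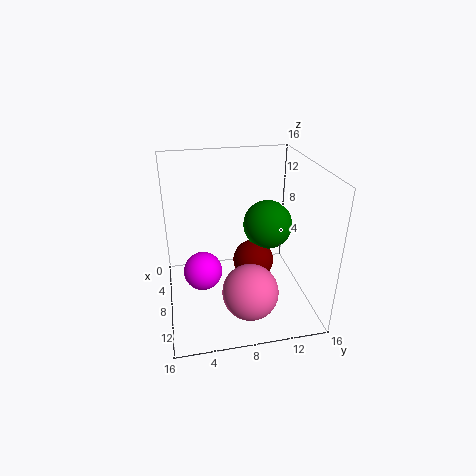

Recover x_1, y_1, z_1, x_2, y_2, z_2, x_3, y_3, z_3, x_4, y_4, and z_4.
x_1 = 4.5; y_1 = 12.5; z_1 = 7.5; x_2 = 10.25; y_2 = 3.75; z_2 = 5.75; x_3 = 5.5; y_3 = 10.5; z_3 = 3.25; x_4 = 12; y_4 = 8.5; z_4 = 3.5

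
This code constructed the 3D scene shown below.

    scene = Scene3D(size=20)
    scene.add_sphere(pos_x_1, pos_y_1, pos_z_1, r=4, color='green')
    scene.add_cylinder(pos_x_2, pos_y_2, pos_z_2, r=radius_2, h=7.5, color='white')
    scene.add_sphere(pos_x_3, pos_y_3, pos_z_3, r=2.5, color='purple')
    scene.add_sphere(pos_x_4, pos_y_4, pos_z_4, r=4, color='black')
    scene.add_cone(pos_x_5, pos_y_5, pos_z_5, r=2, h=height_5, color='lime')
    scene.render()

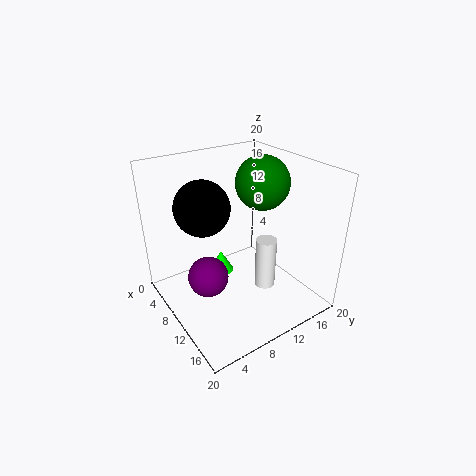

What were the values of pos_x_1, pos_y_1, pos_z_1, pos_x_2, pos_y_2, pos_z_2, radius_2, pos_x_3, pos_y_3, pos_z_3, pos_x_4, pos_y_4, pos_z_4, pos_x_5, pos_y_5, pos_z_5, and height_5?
pos_x_1 = 7.5; pos_y_1 = 16; pos_z_1 = 16; pos_x_2 = 12; pos_y_2 = 13.5; pos_z_2 = 2; radius_2 = 1.5; pos_x_3 = 13; pos_y_3 = 3.5; pos_z_3 = 8; pos_x_4 = 5.5; pos_y_4 = 7; pos_z_4 = 13.5; pos_x_5 = 3.5; pos_y_5 = 11; pos_z_5 = 0.5; height_5 = 3.5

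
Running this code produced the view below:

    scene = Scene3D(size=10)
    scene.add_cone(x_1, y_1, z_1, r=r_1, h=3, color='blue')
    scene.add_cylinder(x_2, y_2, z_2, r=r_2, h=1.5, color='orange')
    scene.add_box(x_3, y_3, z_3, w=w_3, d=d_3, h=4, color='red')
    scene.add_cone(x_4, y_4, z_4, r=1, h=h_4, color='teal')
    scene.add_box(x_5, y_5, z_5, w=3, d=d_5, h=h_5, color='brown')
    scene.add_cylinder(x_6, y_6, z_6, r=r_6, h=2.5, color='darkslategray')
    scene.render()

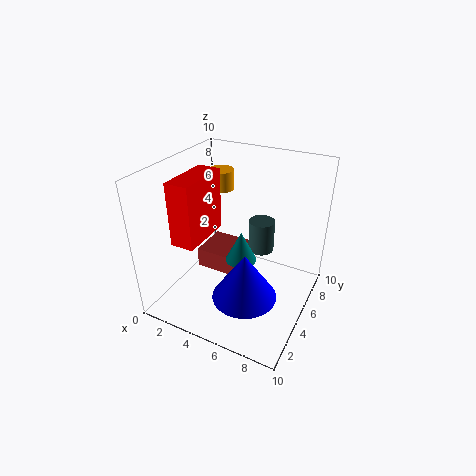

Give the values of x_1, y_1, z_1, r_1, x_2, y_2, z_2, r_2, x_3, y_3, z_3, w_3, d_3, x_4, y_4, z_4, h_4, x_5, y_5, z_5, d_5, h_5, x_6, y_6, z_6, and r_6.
x_1 = 7; y_1 = 2; z_1 = 3; r_1 = 2; x_2 = 2; y_2 = 8; z_2 = 7; r_2 = 1; x_3 = 2.5; y_3 = 1; z_3 = 6; w_3 = 1.5; d_3 = 3.5; x_4 = 6; y_4 = 3.5; z_4 = 4.5; h_4 = 2; x_5 = 1.5; y_5 = 5; z_5 = 1.5; d_5 = 3; h_5 = 1.5; x_6 = 5.5; y_6 = 8; z_6 = 2.5; r_6 = 1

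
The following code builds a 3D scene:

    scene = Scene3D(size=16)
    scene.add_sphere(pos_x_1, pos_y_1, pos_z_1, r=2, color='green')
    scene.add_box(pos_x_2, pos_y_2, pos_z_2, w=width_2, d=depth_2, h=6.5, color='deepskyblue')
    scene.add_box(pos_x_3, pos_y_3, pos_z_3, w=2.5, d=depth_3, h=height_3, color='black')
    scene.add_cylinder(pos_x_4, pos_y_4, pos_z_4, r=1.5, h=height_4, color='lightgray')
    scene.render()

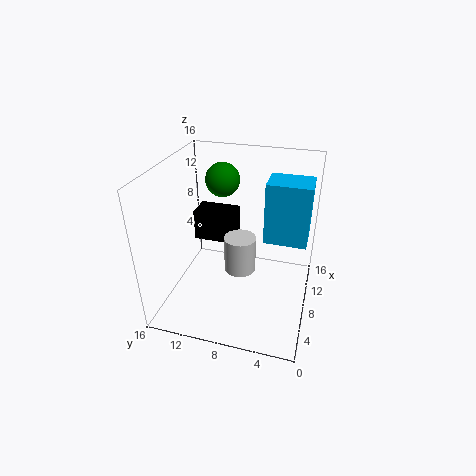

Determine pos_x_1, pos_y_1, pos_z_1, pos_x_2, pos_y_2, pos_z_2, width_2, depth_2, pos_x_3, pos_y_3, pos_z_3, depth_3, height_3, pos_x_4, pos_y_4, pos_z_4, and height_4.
pos_x_1 = 12
pos_y_1 = 11
pos_z_1 = 13
pos_x_2 = 7
pos_y_2 = 0.5
pos_z_2 = 8.5
width_2 = 3.5
depth_2 = 4.5
pos_x_3 = 4.5
pos_y_3 = 7.5
pos_z_3 = 9.5
depth_3 = 4
height_3 = 3
pos_x_4 = 3.5
pos_y_4 = 6.5
pos_z_4 = 7.5
height_4 = 3.5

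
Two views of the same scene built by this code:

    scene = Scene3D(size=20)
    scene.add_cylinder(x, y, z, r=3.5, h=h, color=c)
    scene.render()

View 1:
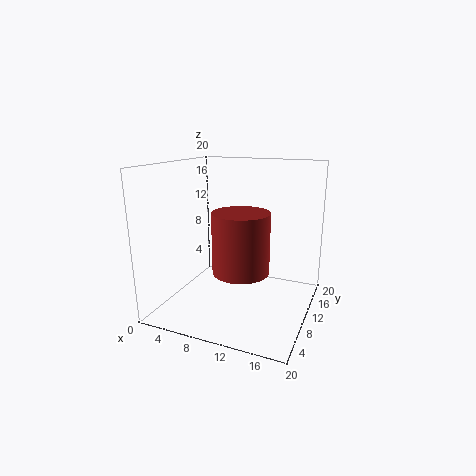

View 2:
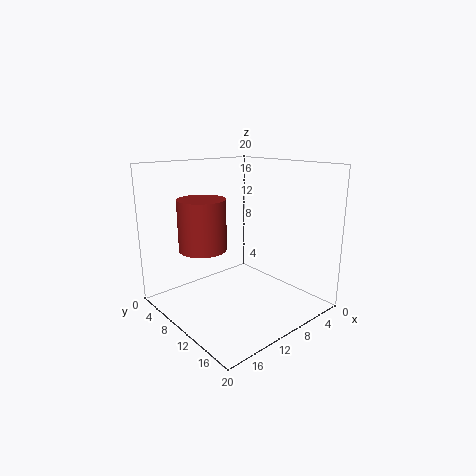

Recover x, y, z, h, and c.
x = 12.5; y = 5; z = 7.5; h = 7.5; c = 'brown'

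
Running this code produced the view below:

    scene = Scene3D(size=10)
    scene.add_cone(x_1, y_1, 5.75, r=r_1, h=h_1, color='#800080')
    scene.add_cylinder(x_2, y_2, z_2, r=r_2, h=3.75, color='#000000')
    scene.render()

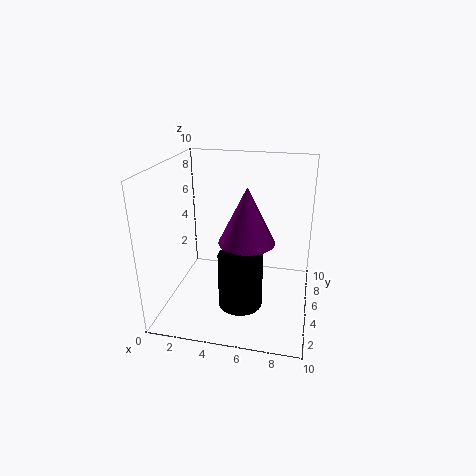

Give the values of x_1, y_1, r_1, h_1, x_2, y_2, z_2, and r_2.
x_1 = 6; y_1 = 3; r_1 = 1.75; h_1 = 3.5; x_2 = 5.5; y_2 = 3.5; z_2 = 0.75; r_2 = 1.5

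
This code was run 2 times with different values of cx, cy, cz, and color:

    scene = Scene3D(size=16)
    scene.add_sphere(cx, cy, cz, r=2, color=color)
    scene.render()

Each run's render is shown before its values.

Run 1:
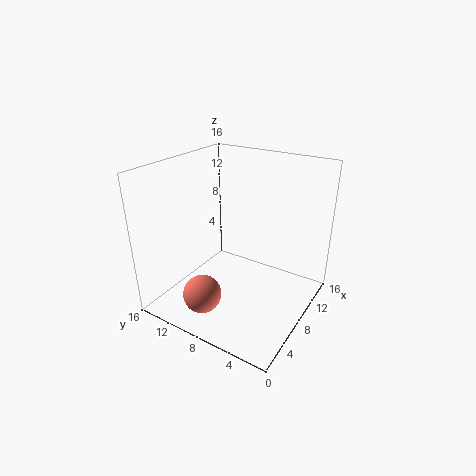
cx = 2.5, cy = 9, cz = 3.5, color = 'salmon'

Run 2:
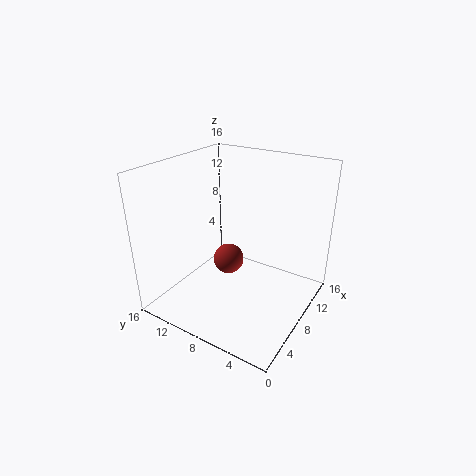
cx = 12, cy = 12, cz = 2, color = 'brown'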